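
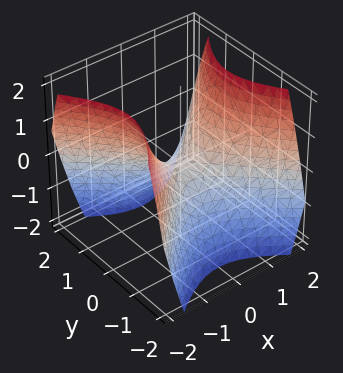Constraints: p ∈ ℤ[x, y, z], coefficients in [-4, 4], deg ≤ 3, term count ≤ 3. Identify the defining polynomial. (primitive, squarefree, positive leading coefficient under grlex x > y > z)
x^2 - y^2 - z

(a) The degree is 2 — a hyperbolic paraboloid; a quadric.
(b) Symmetries: mirror symmetry x ↦ −x ⇒ only even powers of x; mirror symmetry y ↦ −y ⇒ only even powers of y.
(c) Checking where it meets the axes: it meets the z-axis at z = 0 (among the integer gridlines); it meets the y-axis at y = 0 (among the integer gridlines); it crosses the x-axis at the gridline x = 0.
(d) Fitting integer coefficients to these (and the overall shape) gives p.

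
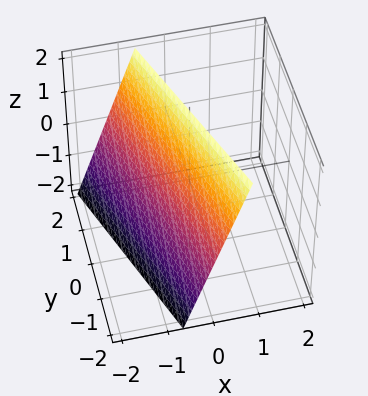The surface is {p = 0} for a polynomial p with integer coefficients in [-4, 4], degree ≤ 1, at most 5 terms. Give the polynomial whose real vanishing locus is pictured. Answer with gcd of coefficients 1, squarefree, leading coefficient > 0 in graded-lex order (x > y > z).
First, degree: every cross-section is a straight line — this is a plane, so deg p = 1.
Then, against the integer gridlines: one z-axis crossing is at z = 2; one y-axis crossing is at y = -2.
Finally, these observations pin down the coefficients.

3*x + y - z + 2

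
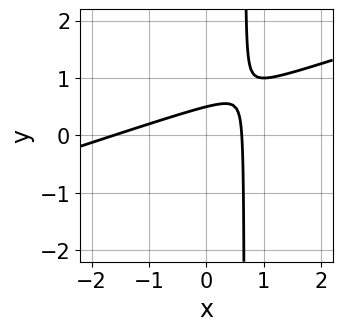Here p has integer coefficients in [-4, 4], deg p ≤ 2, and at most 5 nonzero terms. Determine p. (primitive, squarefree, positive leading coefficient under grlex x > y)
First, degree: the shape is more complex than any degree-1 curve, so deg p = 2.
Finally, matching integer coefficients to the picture gives p.

x^2 - 3*x*y + x + 2*y - 1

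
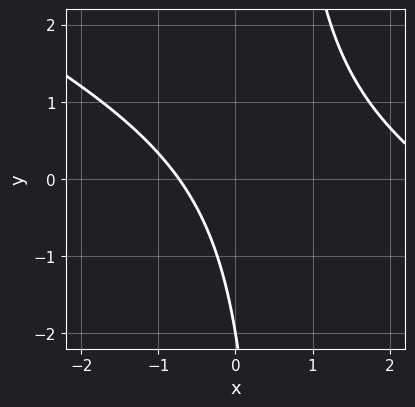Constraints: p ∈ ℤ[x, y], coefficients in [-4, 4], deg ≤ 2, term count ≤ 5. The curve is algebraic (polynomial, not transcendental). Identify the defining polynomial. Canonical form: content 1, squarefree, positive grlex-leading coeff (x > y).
x^2 + 2*x*y - 2*x - y - 2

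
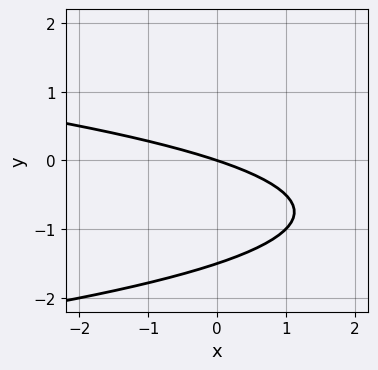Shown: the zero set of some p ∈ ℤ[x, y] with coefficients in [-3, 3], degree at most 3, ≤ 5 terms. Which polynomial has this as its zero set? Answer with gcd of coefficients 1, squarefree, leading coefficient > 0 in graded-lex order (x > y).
2*y^2 + x + 3*y

deg p = 2. A generic line meets the curve in up to 2 points.
Against the integer gridlines: one x-axis crossing is at x = 0; it crosses the y-axis at the gridline y = 0.
Together with the visible shape, these determine p as stated.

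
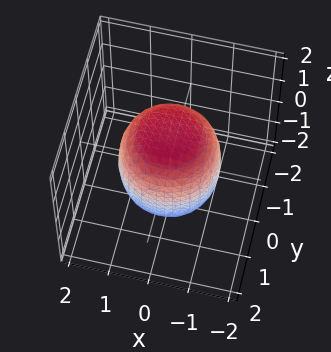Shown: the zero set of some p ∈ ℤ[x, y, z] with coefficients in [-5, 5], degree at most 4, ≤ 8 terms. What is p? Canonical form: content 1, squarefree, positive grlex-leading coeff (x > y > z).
(a) The degree is 4 — the shape is more complex than any degree-3 surface.
(b) Symmetries: the surface is invariant under rotation about z: p = q(x² + y², z).
(c) From the axis intercepts and sections: a circular section at z = 1 has radius exactly 1.
(d) Assembling these constraints gives the stated polynomial.

2*x^4 + 4*x^2*y^2 + 2*y^4 - x^2 - y^2 + 2*z^2 - 3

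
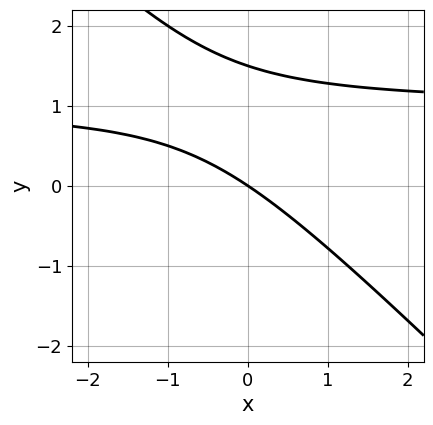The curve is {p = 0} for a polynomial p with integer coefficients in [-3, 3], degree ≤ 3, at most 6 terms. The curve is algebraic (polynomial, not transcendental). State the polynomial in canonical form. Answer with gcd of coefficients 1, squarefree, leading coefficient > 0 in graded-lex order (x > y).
2*x*y + 2*y^2 - 2*x - 3*y

1. deg p = 2. A generic line meets the curve in up to 2 points.
2. Reading off the gridlines: it meets the x-axis at x = 0 (among the integer gridlines); one y-axis crossing is at y = 0.
3. Matching integer coefficients to the picture gives p.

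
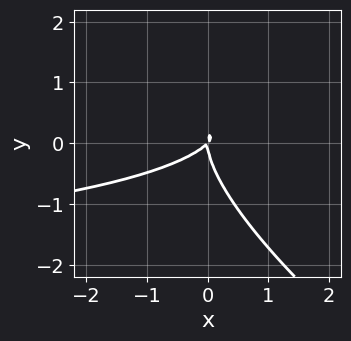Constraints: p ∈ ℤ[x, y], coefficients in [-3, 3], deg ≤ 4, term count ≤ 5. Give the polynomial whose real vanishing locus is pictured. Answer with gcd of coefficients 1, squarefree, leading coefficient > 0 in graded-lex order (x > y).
x^2*y + 3*x*y^2 + 3*y^3 + 3*x^2 - 3*x*y

(a) Degree: no degree-2 curve has this shape, so deg p = 3.
(b) From the visible intercepts: it meets the x-axis at x = 0 (among the integer gridlines); it meets the y-axis at y = 0 (among the integer gridlines).
(c) Together with the visible shape, these determine p as stated.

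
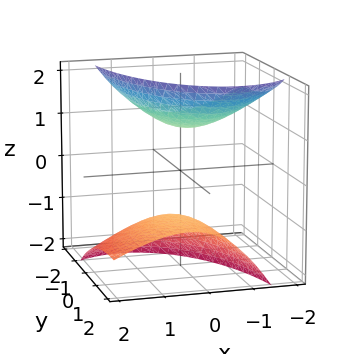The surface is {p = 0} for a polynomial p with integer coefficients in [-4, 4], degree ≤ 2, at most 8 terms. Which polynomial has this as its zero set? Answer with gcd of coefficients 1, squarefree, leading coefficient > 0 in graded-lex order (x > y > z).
3*x^2 + 3*x*z + y^2 + 3*y*z - 2*z^2 + 3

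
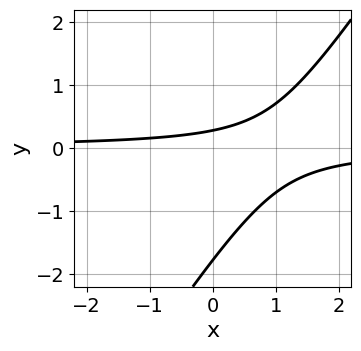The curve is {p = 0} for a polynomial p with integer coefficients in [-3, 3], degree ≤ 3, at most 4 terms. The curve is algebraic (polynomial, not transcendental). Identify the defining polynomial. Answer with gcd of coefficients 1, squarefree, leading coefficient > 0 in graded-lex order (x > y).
3*x*y - 2*y^2 - 3*y + 1

deg p = 2.
Observable constraints: no x-intercept at any integer in the box.
Putting this together gives p.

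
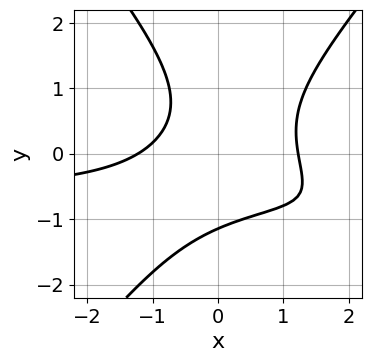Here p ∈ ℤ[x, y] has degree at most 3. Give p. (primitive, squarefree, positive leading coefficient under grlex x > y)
3*x^2*y - 2*y^3 + 2*x^2 - 3*x*y - 3

1. deg p = 3.
2. The integer polynomial consistent with all of this is the stated p.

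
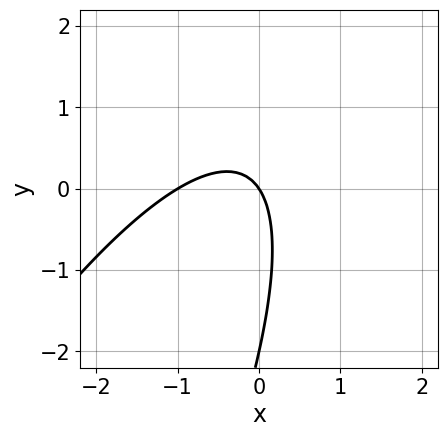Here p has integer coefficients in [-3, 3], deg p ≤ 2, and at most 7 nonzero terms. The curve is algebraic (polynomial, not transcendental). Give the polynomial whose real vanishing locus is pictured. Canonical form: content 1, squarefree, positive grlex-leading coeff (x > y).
3*x^2 - 3*x*y + y^2 + 3*x + 2*y

Degree: no degree-1 curve has this shape, so deg p = 2.
Reading off the gridlines: the y-axis gridline crossings are at y ∈ {-2, 0}; the x-axis gridline crossings are at x ∈ {-1, 0}.
Fitting integer coefficients to these (and the overall shape) gives p.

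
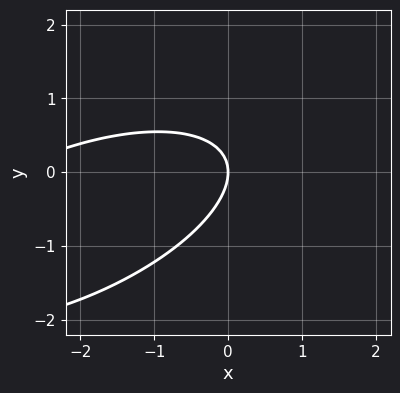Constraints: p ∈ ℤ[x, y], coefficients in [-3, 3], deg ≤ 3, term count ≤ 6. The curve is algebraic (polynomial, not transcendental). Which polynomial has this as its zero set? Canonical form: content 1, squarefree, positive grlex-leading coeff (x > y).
(a) Degree: the shape is more complex than any degree-1 curve, so deg p = 2.
(b) From the axis intercepts and sections: one y-axis crossing is at y = 0; it crosses the x-axis at the gridline x = 0.
(c) Putting this together gives p.

x^2 - 2*x*y + 3*y^2 + 3*x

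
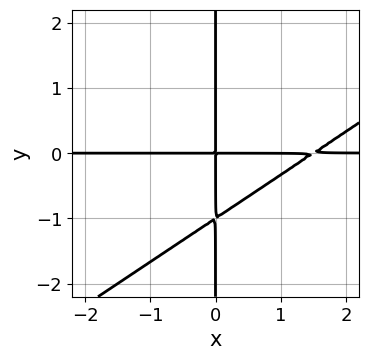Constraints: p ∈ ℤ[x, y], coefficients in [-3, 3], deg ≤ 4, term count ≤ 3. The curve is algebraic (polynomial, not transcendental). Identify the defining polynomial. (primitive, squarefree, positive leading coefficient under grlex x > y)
2*x^2*y - 3*x*y^2 - 3*x*y

The degree is 3 — a generic line meets the curve in up to 3 points.
From the visible intercepts: the visible y-axis segment lies entirely on the curve; every point of the x-axis in the box is on the curve.
Fitting integer coefficients to these (and the overall shape) gives p.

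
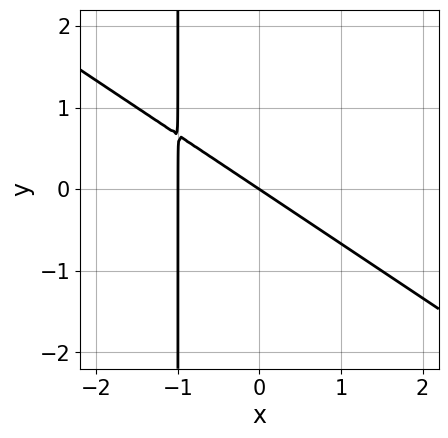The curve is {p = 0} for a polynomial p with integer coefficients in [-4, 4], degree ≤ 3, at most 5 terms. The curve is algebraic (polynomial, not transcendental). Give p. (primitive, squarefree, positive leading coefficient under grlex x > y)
(a) Degree: a generic line meets the curve in up to 2 points, so deg p = 2.
(b) Against the integer gridlines: it meets the y-axis at y = 0 (among the integer gridlines); among the integer gridlines, it crosses the x-axis at x ∈ {-1, 0}.
(c) Putting this together gives p.

2*x^2 + 3*x*y + 2*x + 3*y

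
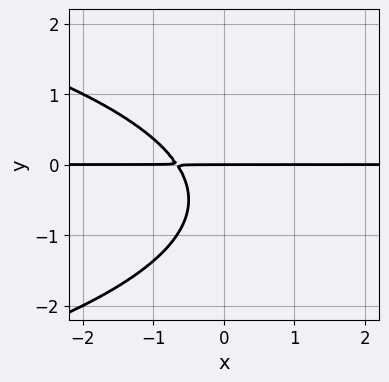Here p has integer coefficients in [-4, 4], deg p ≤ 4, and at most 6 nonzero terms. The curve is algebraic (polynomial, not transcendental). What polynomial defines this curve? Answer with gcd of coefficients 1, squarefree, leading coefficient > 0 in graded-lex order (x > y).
The degree is 3 — a generic line meets the curve in up to 3 points.
Against the integer gridlines: one y-axis crossing is at y = 0; the visible x-axis segment lies entirely on the curve.
Fitting integer coefficients to these (and the overall shape) gives p.

2*y^3 + 3*x*y + 2*y^2 + 2*y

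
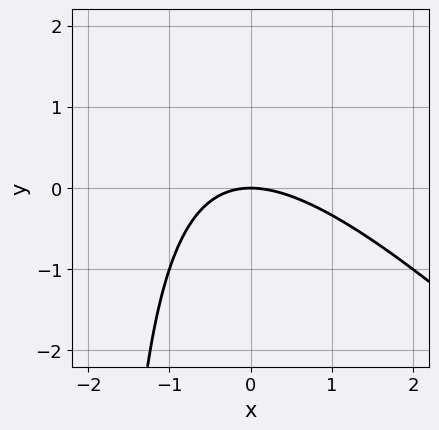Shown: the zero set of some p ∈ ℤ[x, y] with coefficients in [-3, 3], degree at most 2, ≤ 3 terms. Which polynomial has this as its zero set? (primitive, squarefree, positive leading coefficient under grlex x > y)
First, degree: the shape is more complex than any degree-1 curve, so deg p = 2.
Then, against the integer gridlines: it crosses the x-axis at the gridline x = 0; it meets the y-axis at y = 0 (among the integer gridlines).
Finally, the integer polynomial consistent with all of this is the stated p.

x^2 + x*y + 2*y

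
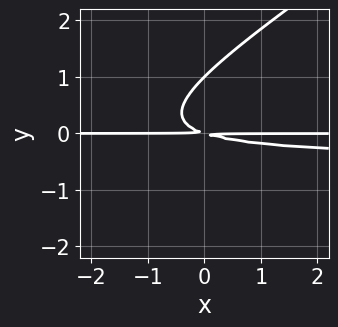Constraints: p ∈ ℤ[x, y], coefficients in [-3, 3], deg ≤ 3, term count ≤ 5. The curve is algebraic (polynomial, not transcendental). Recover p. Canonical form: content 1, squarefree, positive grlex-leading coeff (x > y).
2*x*y^2 - 3*y^3 + x*y + 3*y^2

1. deg p = 3. The shape is more complex than any degree-2 curve.
2. From the axis intercepts and sections: it crosses the y-axis at the gridline y = 1; the visible x-axis segment lies entirely on the curve.
3. Together with the visible shape, these determine p as stated.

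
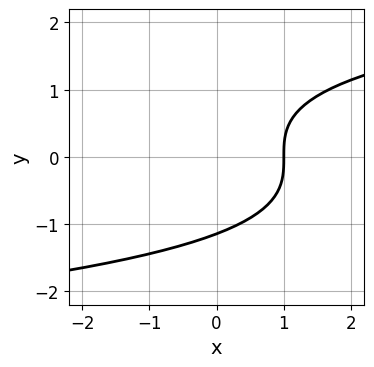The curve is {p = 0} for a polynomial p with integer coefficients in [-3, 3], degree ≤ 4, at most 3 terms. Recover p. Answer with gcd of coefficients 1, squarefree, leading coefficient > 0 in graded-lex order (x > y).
2*y^3 - 3*x + 3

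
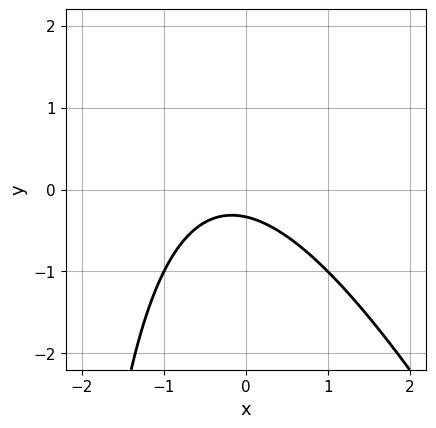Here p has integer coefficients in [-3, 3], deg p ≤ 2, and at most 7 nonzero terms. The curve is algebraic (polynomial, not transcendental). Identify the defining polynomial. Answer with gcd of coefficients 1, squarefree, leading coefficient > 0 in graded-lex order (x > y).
First, deg p = 2. A generic line meets the curve in up to 2 points.
Then, from the visible intercepts: the curve avoids every integer x-axis point in the box.
Finally, assembling these constraints gives the stated polynomial.

2*x^2 + x*y + x + 3*y + 1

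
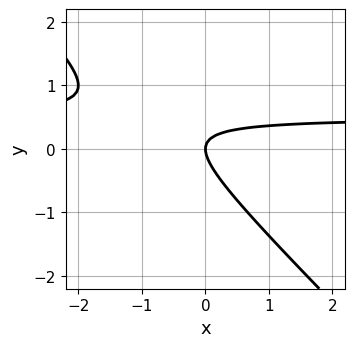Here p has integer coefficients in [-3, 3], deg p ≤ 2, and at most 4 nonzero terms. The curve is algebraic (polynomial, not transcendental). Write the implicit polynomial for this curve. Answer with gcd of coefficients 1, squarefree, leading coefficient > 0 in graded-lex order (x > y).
2*x*y + 2*y^2 - x

(a) Degree: no degree-1 curve has this shape, so deg p = 2.
(b) From the axis intercepts and sections: one x-axis crossing is at x = 0; one y-axis crossing is at y = 0.
(c) Putting this together gives p.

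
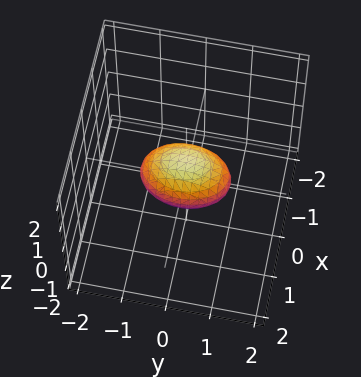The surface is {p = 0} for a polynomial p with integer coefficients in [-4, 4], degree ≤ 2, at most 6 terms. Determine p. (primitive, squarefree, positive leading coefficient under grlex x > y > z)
2*x^2 + y^2 + 2*z^2 - 1

1. The degree is 2 — a closed, bounded, convex surface; a quadric.
2. Symmetries: the y ↦ −y reflection is a symmetry, so y appears only in even powers; mirror symmetry z ↦ −z ⇒ only even powers of z; it's symmetric under x → −x, forcing even powers of x.
3. From the axis intercepts and sections: among the integer gridlines, it crosses the y-axis at y ∈ {-1, 1}.
4. Assembling these constraints gives the stated polynomial.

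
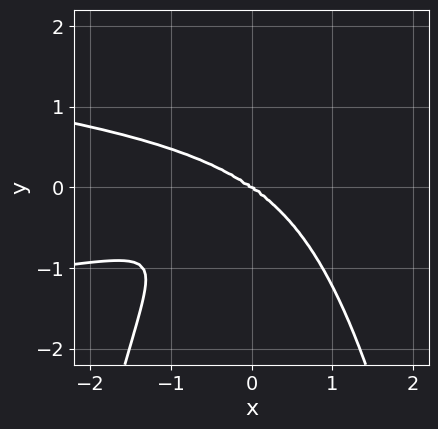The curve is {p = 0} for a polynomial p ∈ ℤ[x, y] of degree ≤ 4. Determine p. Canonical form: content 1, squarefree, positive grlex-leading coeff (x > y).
First, the degree is 4 — no degree-3 curve has this shape.
Next, against the integer gridlines: it crosses the x-axis at the gridline x = 0; it meets the y-axis at y = 0 (among the integer gridlines).
Finally, assembling these constraints gives the stated polynomial.

3*x^2*y^2 + x^3 + 3*y^3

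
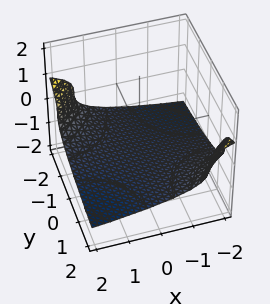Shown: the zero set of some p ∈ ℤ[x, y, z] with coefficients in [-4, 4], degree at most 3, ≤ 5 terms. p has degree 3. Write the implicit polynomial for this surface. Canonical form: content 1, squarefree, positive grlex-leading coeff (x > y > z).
First, deg p = 3. No degree-2 surface has this shape.
Then, checking where it meets the axes: it meets the z-axis at z = -1 (among the integer gridlines); it misses every integer gridline on the y-axis.
Finally, the integer polynomial consistent with all of this is the stated p.

3*z^3 + x*y + 3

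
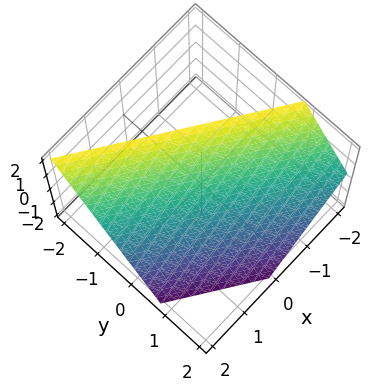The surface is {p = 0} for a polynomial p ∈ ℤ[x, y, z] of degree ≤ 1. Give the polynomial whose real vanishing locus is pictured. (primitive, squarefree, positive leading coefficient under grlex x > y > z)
The degree is 1 — every cross-section is a straight line — this is a plane.
Against the integer gridlines: it crosses the x-axis at the gridline x = 1; one z-axis crossing is at z = 1.
The integer polynomial consistent with all of this is the stated p.

2*x + 3*y + 2*z - 2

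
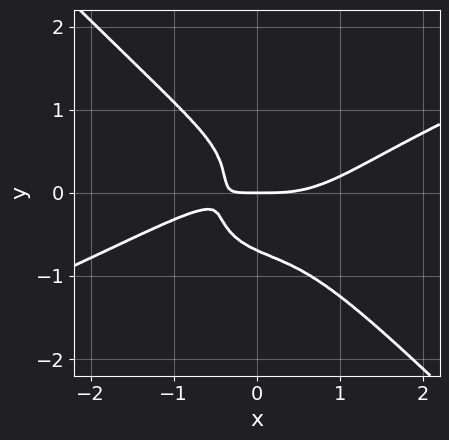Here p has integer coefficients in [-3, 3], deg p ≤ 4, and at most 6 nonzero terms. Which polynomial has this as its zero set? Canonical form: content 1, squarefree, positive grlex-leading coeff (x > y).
x^4 - 2*x^3*y - 3*y^4 - 2*x*y - y

(a) The degree is 4 — no degree-3 curve has this shape.
(b) Checking where it meets the axes: it meets the x-axis at x = 0 (among the integer gridlines); one y-axis crossing is at y = 0.
(c) Matching integer coefficients to the picture gives p.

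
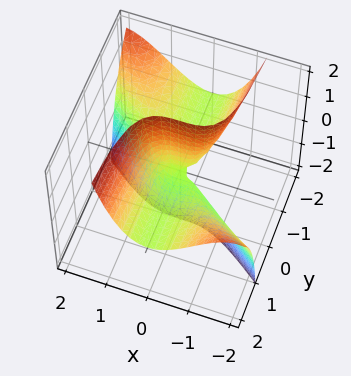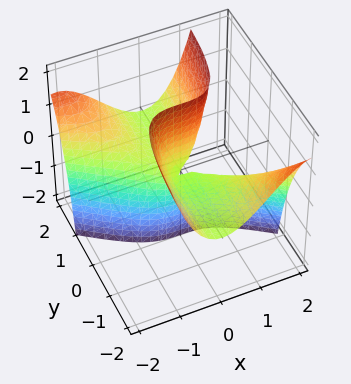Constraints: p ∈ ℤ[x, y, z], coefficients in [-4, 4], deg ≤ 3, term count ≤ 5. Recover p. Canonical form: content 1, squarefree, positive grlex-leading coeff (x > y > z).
1. Degree: a generic line meets the surface in up to 3 points, so deg p = 3.
2. Checking where it meets the axes: every point of the y-axis in the box is on the surface; the visible z-axis segment lies entirely on the surface; one x-axis crossing is at x = 0.
3. The integer polynomial consistent with all of this is the stated p.

2*x^3 + 3*x^2*y - 3*y*z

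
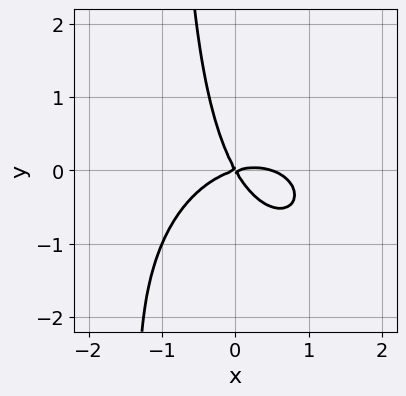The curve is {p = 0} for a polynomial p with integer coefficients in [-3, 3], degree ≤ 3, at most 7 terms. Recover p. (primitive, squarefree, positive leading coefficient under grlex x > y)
2*x^3 + 2*x*y^2 - x^2 + 3*x*y + 2*y^2

1. deg p = 3. The shape is more complex than any degree-2 curve.
2. From the visible intercepts: one y-axis crossing is at y = 0; it meets the x-axis at x = 0 (among the integer gridlines).
3. Assembling these constraints gives the stated polynomial.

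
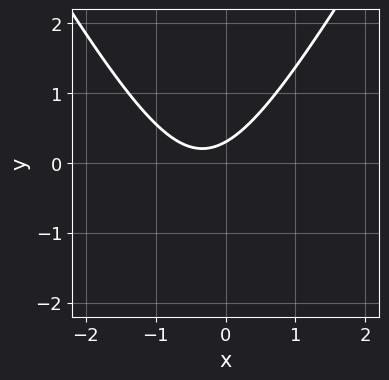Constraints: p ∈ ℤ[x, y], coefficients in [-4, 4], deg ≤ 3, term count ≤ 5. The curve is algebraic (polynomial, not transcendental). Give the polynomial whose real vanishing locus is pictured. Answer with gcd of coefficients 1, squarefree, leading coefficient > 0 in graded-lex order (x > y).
3*x^2 - y^2 + 2*x - 3*y + 1

deg p = 2. The shape is more complex than any degree-1 curve.
From the axis intercepts and sections: the curve avoids every integer x-axis point in the box.
These observations pin down the coefficients.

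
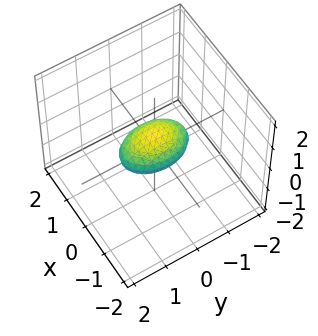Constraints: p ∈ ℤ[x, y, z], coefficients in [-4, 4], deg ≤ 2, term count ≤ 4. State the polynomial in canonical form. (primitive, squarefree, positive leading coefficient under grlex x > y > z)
2*x^2 + y^2 + 3*z^2 - 1

First, the degree is 2 — bounded and convex; a quadric.
Next, symmetries: it's symmetric under z → −z, forcing even powers of z; the x ↦ −x reflection is a symmetry, so x appears only in even powers; mirror symmetry y ↦ −y ⇒ only even powers of y.
Next, from the axis intercepts and sections: the y-axis gridline crossings are at y ∈ {-1, 1}.
Finally, putting this together gives p.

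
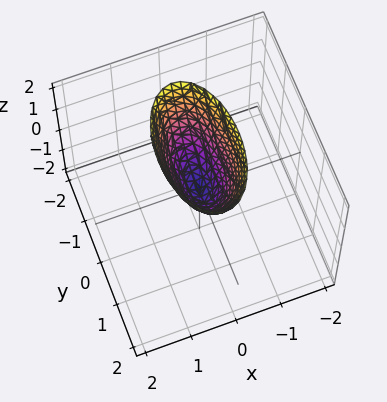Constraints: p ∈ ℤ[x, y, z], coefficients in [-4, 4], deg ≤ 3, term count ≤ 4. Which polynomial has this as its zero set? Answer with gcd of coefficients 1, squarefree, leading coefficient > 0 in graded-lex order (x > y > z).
3*x^2 + y^2 - z

First, deg p = 2. A paraboloid; a quadric.
Next, symmetries: mirror symmetry y ↦ −y ⇒ only even powers of y; mirror symmetry x ↦ −x ⇒ only even powers of x.
Next, from the axis intercepts and sections: it meets the x-axis at x = 0 (among the integer gridlines); it meets the z-axis at z = 0 (among the integer gridlines).
Finally, matching integer coefficients to the picture gives p.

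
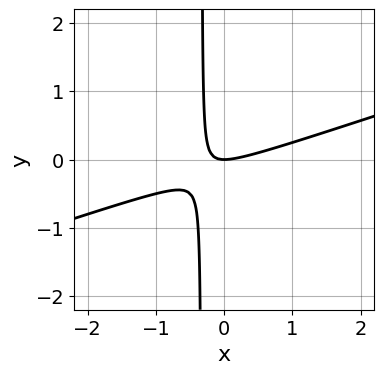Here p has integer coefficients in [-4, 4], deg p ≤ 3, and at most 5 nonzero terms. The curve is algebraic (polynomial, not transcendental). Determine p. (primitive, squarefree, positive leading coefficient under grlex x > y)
x^2 - 3*x*y - y

deg p = 2.
Observable constraints: it crosses the x-axis at the gridline x = 0; it meets the y-axis at y = 0 (among the integer gridlines).
Solving for integer coefficients yields p as stated.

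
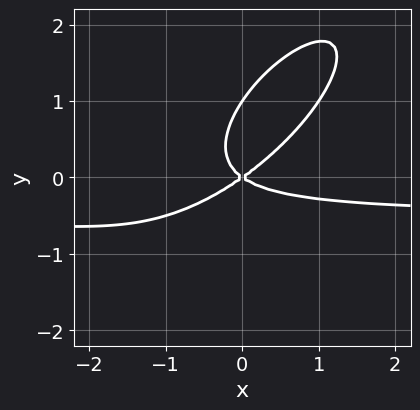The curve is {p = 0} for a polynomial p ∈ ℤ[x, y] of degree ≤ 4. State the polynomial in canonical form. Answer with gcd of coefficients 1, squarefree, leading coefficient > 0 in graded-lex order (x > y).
First, degree: the shape is more complex than any degree-2 curve, so deg p = 3.
Then, from the visible intercepts: the y-axis gridline crossings are at y ∈ {0, 1}; one x-axis crossing is at x = 0.
Finally, together with the visible shape, these determine p as stated.

2*x^2*y - 3*x*y^2 + 2*y^3 + x^2 - 2*y^2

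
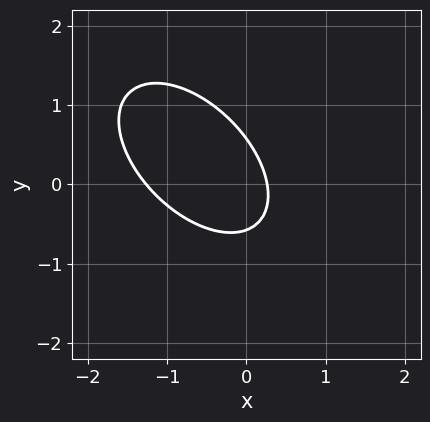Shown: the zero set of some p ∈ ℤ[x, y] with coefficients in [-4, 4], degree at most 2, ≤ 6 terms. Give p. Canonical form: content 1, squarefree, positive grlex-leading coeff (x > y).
3*x^2 + 3*x*y + 3*y^2 + 3*x - 1

(a) The degree is 2 — a generic line meets the curve in up to 2 points.
(b) The integer polynomial consistent with all of this is the stated p.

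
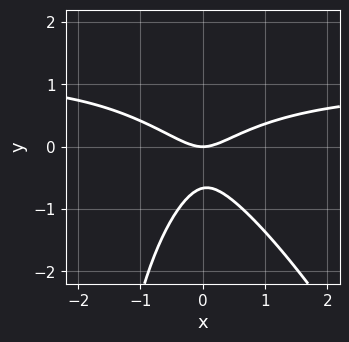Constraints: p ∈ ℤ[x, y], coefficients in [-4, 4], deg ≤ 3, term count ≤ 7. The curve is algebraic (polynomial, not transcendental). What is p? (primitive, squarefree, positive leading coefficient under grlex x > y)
2*x^2*y + x*y^2 - 2*x^2 + 3*y^2 + 2*y

First, the degree is 3 — the shape is more complex than any degree-2 curve.
Then, from the visible intercepts: it crosses the y-axis at the gridline y = 0; it meets the x-axis at x = 0 (among the integer gridlines).
Finally, fitting integer coefficients to these (and the overall shape) gives p.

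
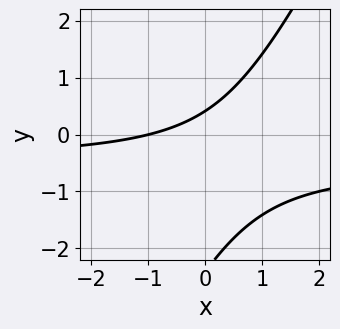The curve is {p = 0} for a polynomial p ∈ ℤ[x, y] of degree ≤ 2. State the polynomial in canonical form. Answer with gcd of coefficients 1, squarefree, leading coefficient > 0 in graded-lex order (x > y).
2*x*y - y^2 + x - 2*y + 1

First, degree: no degree-1 curve has this shape, so deg p = 2.
Then, checking where it meets the axes: it meets the x-axis at x = -1 (among the integer gridlines).
Finally, putting this together gives p.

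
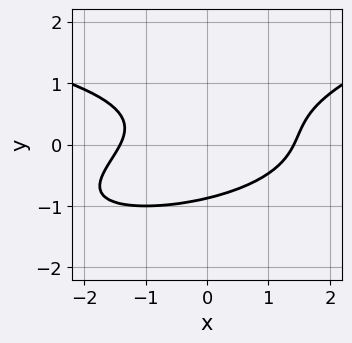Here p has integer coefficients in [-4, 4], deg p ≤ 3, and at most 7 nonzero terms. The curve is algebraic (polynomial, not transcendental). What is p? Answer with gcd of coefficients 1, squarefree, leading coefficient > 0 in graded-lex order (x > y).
The degree is 3 — no degree-2 curve has this shape.
Putting this together gives p.

x*y^2 - 3*y^3 + x^2 - x*y - 2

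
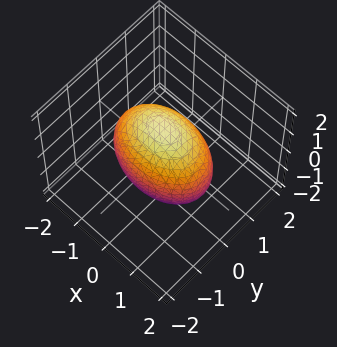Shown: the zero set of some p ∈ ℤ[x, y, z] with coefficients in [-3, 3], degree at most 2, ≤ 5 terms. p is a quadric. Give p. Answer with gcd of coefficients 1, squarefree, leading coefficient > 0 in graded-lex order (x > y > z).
1. deg p = 2. A closed, bounded, convex surface; a quadric.
2. Symmetries: the y ↦ −y reflection is a symmetry, so y appears only in even powers; mirror symmetry z ↦ −z ⇒ only even powers of z; mirror symmetry x ↦ −x ⇒ only even powers of x.
3. From the axis intercepts and sections: among the integer gridlines, it crosses the y-axis at y ∈ {-1, 1}.
4. Solving for integer coefficients yields p as stated.

x^2 + 2*y^2 + z^2 - 2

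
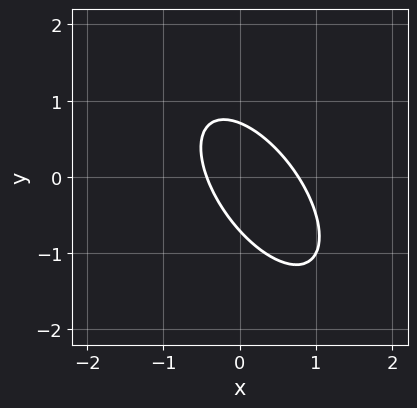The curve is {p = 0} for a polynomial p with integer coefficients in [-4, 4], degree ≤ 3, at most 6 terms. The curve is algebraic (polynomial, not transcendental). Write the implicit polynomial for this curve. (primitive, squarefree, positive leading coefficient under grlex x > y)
3*x^2 + 3*x*y + 2*y^2 - x - 1

(a) Degree: no degree-1 curve has this shape, so deg p = 2.
(b) Solving for integer coefficients yields p as stated.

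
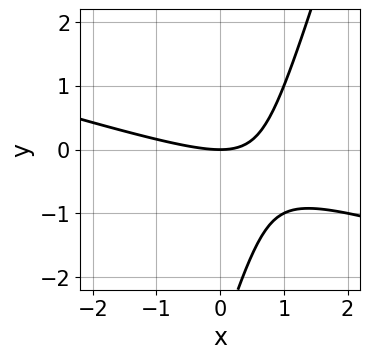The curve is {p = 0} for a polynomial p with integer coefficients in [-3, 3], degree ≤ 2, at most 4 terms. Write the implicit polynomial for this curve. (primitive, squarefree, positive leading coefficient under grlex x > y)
First, the degree is 2 — no degree-1 curve has this shape.
Then, reading off the gridlines: it crosses the x-axis at the gridline x = 0; one y-axis crossing is at y = 0.
Finally, solving for integer coefficients yields p as stated.

x^2 + 3*x*y - y^2 - 3*y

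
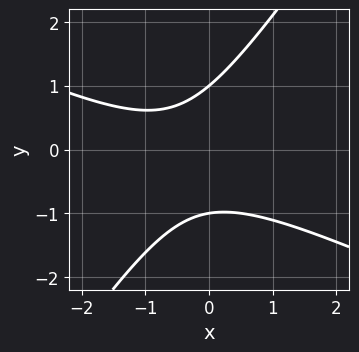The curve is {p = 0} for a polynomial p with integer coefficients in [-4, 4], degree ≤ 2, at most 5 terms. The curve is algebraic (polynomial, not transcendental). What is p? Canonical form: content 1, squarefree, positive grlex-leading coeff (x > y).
2*x^2 + 3*x*y - 3*y^2 + 2*x + 3

(a) The degree is 2 — a generic line meets the curve in up to 2 points.
(b) Reading off the gridlines: the curve avoids every integer x-axis point in the box; among the integer gridlines, it crosses the y-axis at y ∈ {-1, 1}.
(c) Solving for integer coefficients yields p as stated.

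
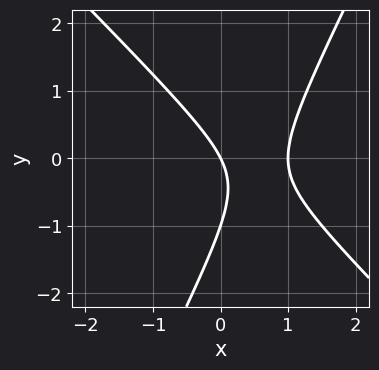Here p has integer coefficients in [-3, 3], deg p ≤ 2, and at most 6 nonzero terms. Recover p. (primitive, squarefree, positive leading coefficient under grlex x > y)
2*x^2 + x*y - y^2 - 2*x - y

(a) Degree: a generic line meets the curve in up to 2 points, so deg p = 2.
(b) Checking where it meets the axes: among the integer gridlines, it crosses the y-axis at y ∈ {-1, 0}; the x-axis gridline crossings are at x ∈ {0, 1}.
(c) These observations pin down the coefficients.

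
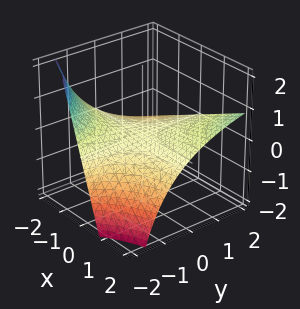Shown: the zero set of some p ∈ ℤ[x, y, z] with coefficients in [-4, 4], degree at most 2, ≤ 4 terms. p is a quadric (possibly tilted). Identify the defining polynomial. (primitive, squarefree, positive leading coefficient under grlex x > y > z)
1. The degree is 2 — the shape is more complex than any degree-1 surface.
2. From the axis intercepts and sections: the visible y-axis segment lies entirely on the surface; the visible x-axis segment lies entirely on the surface; it meets the z-axis at z = 0 (among the integer gridlines).
3. Assembling these constraints gives the stated polynomial.

x*y - y*z - 3*z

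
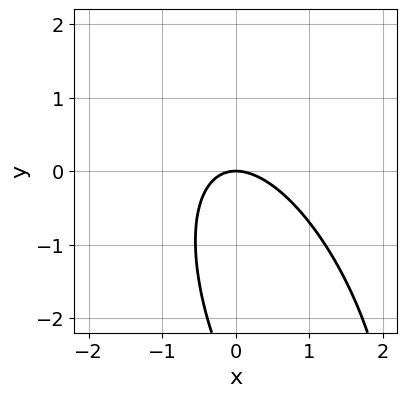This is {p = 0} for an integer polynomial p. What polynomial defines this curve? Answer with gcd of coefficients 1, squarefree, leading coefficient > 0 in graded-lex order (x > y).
1. Degree: the shape is more complex than any degree-1 curve, so deg p = 2.
2. From the axis intercepts and sections: it meets the y-axis at y = 0 (among the integer gridlines); one x-axis crossing is at x = 0.
3. Putting this together gives p.

3*x^2 + 2*x*y + y^2 + 3*y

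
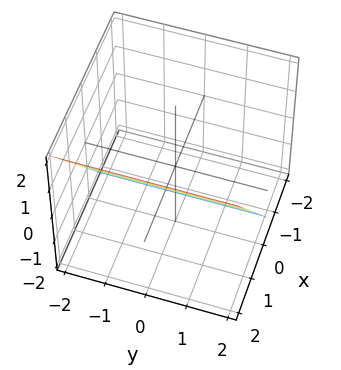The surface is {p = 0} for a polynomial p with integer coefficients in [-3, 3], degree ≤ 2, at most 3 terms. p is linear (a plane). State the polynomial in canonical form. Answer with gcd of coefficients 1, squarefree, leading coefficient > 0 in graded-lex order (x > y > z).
3*x - 2*z - 2

First, the degree is 1 — every cross-section is a straight line — this is a plane.
Next, checking where it meets the axes: it misses every integer gridline on the y-axis; it meets the z-axis at z = -1 (among the integer gridlines).
Finally, solving for integer coefficients yields p as stated.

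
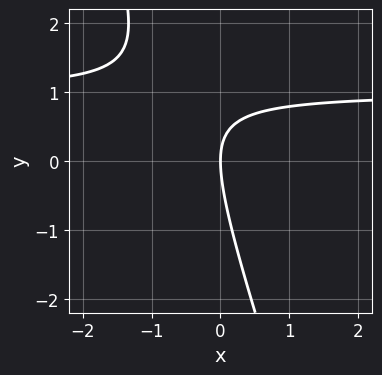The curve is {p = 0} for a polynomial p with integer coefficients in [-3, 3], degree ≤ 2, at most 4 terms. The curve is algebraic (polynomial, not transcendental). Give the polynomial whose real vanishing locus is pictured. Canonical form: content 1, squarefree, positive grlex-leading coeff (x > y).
3*x*y + y^2 - 3*x

First, deg p = 2.
Then, from the visible intercepts: it crosses the x-axis at the gridline x = 0; it meets the y-axis at y = 0 (among the integer gridlines).
Finally, together with the visible shape, these determine p as stated.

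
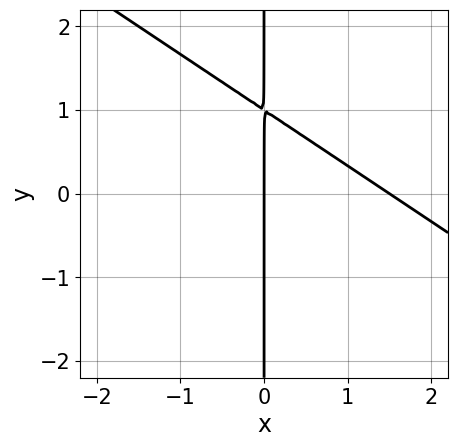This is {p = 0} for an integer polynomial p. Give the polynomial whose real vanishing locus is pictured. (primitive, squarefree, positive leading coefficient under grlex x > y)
2*x^2 + 3*x*y - 3*x

The degree is 2 — the shape is more complex than any degree-1 curve.
Against the integer gridlines: it meets the x-axis at x = 0 (among the integer gridlines); every point of the y-axis in the box is on the curve.
Matching integer coefficients to the picture gives p.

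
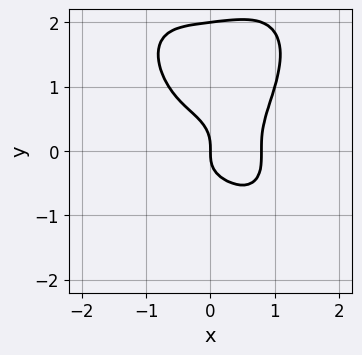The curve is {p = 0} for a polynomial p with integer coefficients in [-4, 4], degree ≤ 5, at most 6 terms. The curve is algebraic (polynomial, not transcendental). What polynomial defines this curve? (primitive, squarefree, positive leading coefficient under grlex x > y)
2*x^4 + y^4 - 2*y^3 - x

Degree: a generic line meets the curve in up to 4 points, so deg p = 4.
From the visible intercepts: among the integer gridlines, it crosses the y-axis at y ∈ {0, 2}; one x-axis crossing is at x = 0.
These observations pin down the coefficients.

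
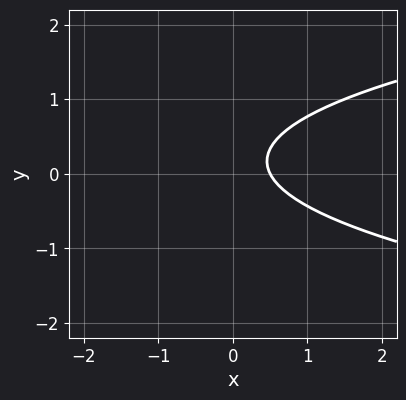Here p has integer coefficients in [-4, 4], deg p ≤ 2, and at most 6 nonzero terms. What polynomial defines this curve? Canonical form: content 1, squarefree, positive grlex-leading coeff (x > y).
Degree: the shape is more complex than any degree-1 curve, so deg p = 2.
Observable constraints: the curve avoids every integer y-axis point in the box.
The integer polynomial consistent with all of this is the stated p.

3*y^2 - 2*x - y + 1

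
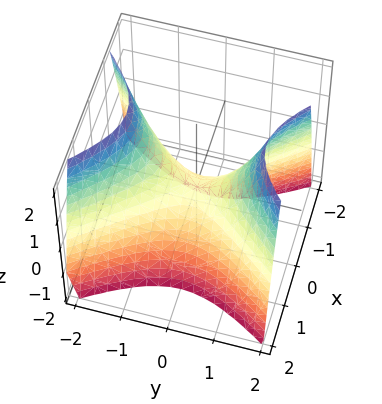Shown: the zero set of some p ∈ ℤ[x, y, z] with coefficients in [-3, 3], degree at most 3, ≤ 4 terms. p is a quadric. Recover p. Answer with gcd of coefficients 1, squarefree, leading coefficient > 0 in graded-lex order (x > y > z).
First, deg p = 2. A saddle surface; a quadric.
Then, symmetries: it's symmetric under x → −x, forcing even powers of x; mirror symmetry y ↦ −y ⇒ only even powers of y.
Next, reading off the gridlines: it meets the y-axis at y = 0 (among the integer gridlines); it meets the z-axis at z = 0 (among the integer gridlines); it crosses the x-axis at the gridline x = 0.
Finally, matching integer coefficients to the picture gives p.

3*x^2 - 2*y^2 + 2*z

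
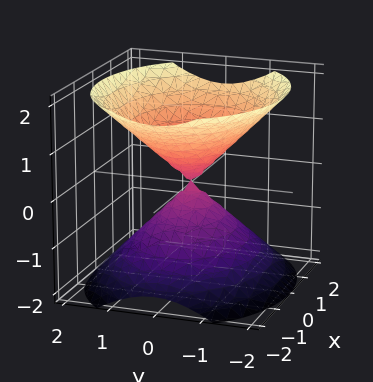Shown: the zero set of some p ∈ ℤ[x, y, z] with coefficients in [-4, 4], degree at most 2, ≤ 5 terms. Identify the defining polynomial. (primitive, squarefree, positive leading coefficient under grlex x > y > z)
2*x^2 + 3*y^2 - 3*z^2

(a) There are 2 components. Treating them together as one polynomial.
(b) The degree is 2 — two nappes meeting at a single point; a quadric.
(c) Symmetries: it's symmetric under y → −y, forcing even powers of y; it's symmetric under z → −z, forcing even powers of z; it's symmetric under x → −x, forcing even powers of x.
(d) From the axis intercepts and sections: one y-axis crossing is at y = 0; it crosses the x-axis at the gridline x = 0; one z-axis crossing is at z = 0.
(e) Assembling these constraints gives the stated polynomial.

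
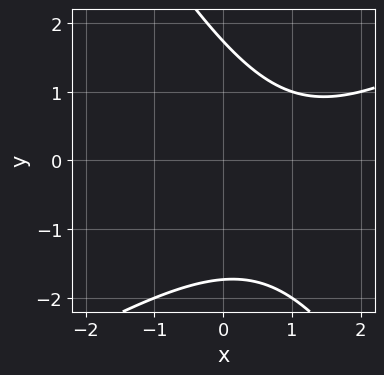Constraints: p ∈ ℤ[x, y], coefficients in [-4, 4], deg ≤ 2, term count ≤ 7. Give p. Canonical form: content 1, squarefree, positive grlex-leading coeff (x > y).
x^2 - x*y - y^2 - 2*x + 3

The degree is 2 — no degree-1 curve has this shape.
Reading off the gridlines: the curve avoids every integer x-axis point in the box.
Solving for integer coefficients yields p as stated.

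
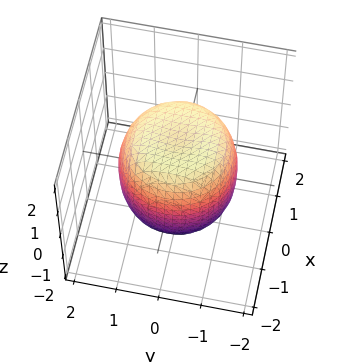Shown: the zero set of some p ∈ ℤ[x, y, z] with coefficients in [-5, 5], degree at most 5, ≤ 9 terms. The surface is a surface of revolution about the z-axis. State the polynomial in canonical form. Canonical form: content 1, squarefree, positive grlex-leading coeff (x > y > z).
Degree: no degree-3 surface has this shape, so deg p = 4.
By symmetry, every cross-section ⟂ z is a circle, so x, y appear only via x² + y².
From the axis intercepts and sections: a circular section at z = 0 has radius between 1 and 2.
Putting this together gives p.

2*x^4 + 4*x^2*y^2 + 2*y^4 - 2*x^2 - 2*y^2 + 2*z^2 - 3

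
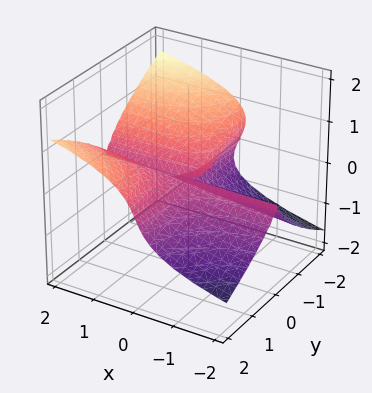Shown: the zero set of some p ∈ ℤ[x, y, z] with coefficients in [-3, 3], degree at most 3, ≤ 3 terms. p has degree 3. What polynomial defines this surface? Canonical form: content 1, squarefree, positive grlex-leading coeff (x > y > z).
1. deg p = 3. A generic line meets the surface in up to 3 points.
2. Observable constraints: every point of the y-axis in the box is on the surface; it crosses the z-axis at the gridline z = 0; every point of the x-axis in the box is on the surface.
3. The integer polynomial consistent with all of this is the stated p.

x*y^2 - 3*z^3 - y*z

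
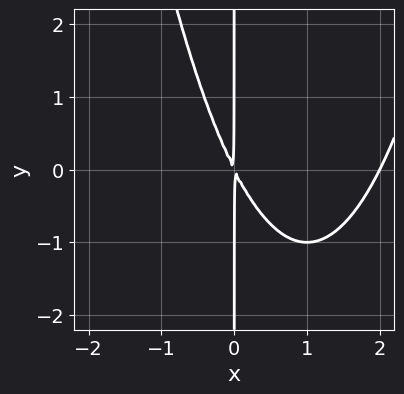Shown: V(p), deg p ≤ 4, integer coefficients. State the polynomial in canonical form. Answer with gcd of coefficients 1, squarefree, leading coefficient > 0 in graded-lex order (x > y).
1. deg p = 3.
2. From the axis intercepts and sections: the visible y-axis segment lies entirely on the curve; it meets the x-axis at x = 2 (among the integer gridlines).
3. Together with the visible shape, these determine p as stated.

x^3 - 2*x^2 - x*y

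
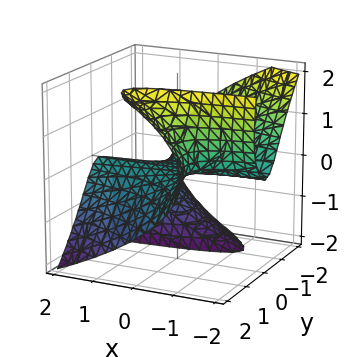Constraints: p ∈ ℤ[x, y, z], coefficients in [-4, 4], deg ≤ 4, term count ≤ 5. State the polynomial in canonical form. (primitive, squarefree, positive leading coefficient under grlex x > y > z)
First, degree: a generic line meets the surface in up to 3 points, so deg p = 3.
Next, reading off the gridlines: it crosses the y-axis at the gridline y = 0; it crosses the z-axis at the gridline z = 0.
Finally, the integer polynomial consistent with all of this is the stated p. Check: (2, 0, 0) on the x-axis lies on the surface, and p(2, 0, 0) = 0. ✓

2*x*y^2 + y^3 - 2*y*z^2 + 3*z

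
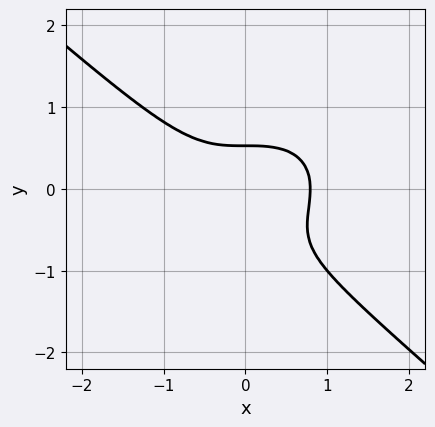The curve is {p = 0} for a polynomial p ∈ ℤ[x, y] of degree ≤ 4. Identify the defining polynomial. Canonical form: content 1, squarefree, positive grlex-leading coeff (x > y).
(a) deg p = 3. No degree-2 curve has this shape.
(b) The integer polynomial consistent with all of this is the stated p.

2*x^3 + 3*y^3 + 2*y^2 - 1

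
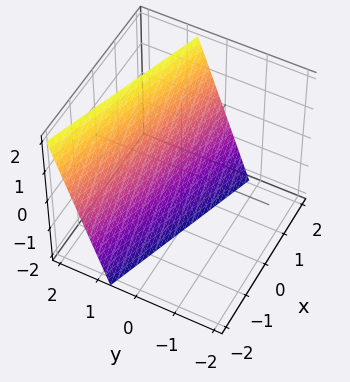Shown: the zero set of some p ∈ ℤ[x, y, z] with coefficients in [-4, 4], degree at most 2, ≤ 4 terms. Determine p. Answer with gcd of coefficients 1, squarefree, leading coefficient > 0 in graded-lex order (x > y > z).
deg p = 1. Every cross-section is a straight line — this is a plane.
Observable constraints: it meets the z-axis at z = -2 (among the integer gridlines); it meets the x-axis at x = 2 (among the integer gridlines).
Putting this together gives p.

x + 3*y - z - 2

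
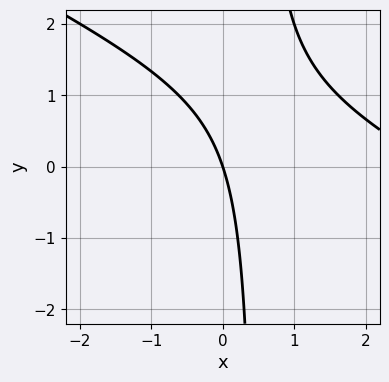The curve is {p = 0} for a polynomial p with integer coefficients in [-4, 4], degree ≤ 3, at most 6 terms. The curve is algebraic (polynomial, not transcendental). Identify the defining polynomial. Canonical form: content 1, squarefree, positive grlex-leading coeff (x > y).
x^2 + 2*x*y - 3*x - y

(a) deg p = 2. The shape is more complex than any degree-1 curve.
(b) Reading off the gridlines: it meets the y-axis at y = 0 (among the integer gridlines); it crosses the x-axis at the gridline x = 0.
(c) Assembling these constraints gives the stated polynomial.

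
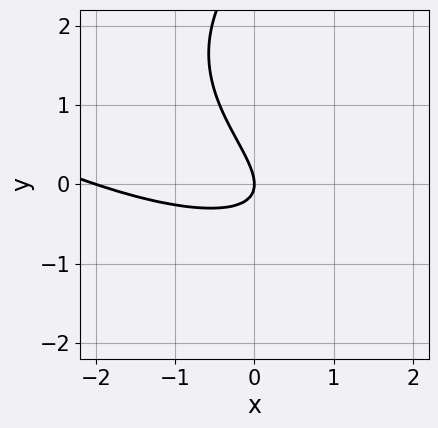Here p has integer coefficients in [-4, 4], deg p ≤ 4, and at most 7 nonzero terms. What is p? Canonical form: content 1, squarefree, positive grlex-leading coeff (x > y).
y^3 - x^2 - 3*x*y - 3*y^2 - 2*x

Degree: a generic line meets the curve in up to 3 points, so deg p = 3.
Reading off the gridlines: one y-axis crossing is at y = 0; among the integer gridlines, it crosses the x-axis at x ∈ {-2, 0}.
Matching integer coefficients to the picture gives p.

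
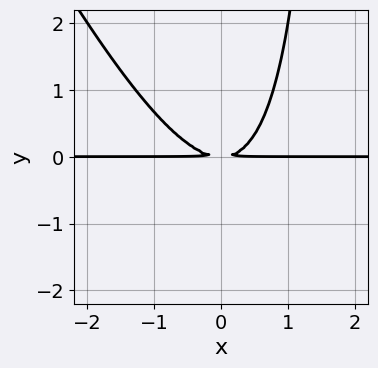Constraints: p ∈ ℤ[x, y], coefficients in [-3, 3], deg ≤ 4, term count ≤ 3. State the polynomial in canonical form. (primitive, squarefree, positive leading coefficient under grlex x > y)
1. The degree is 3 — a generic line meets the curve in up to 3 points.
2. Observable constraints: every point of the x-axis in the box is on the curve.
3. These observations pin down the coefficients.

2*x^2*y + x*y^2 - 2*y^2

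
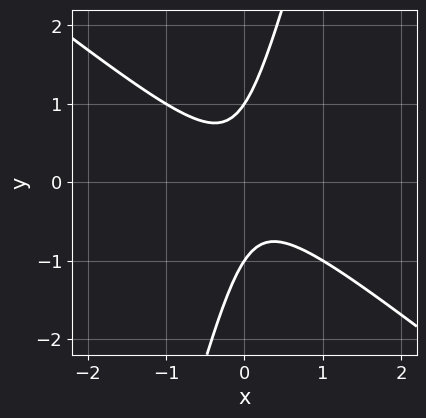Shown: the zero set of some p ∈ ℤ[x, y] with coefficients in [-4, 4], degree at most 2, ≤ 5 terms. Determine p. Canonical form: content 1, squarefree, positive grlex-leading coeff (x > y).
3*x^2 + 3*x*y - y^2 + 1

1. The degree is 2 — a generic line meets the curve in up to 2 points.
2. Reading off the gridlines: among the integer gridlines, it crosses the y-axis at y ∈ {-1, 1}; no x-intercept at any integer in the box.
3. These observations pin down the coefficients.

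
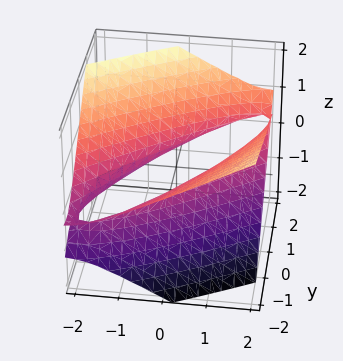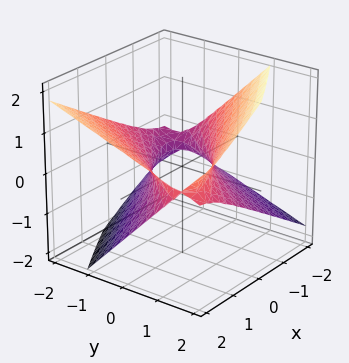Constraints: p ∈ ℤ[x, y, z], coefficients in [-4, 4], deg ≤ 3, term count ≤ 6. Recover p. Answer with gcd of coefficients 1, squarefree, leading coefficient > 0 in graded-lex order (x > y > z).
(a) The degree is 2 — a generic line meets the surface in up to 2 points.
(b) Checking where it meets the axes: among the integer gridlines, it crosses the y-axis at y ∈ {-1, 1}; the x-axis gridline crossings are at x ∈ {-1, 1}; the surface avoids every integer z-axis point in the box.
(c) Solving for integer coefficients yields p as stated.

x^2 - 2*x*y + y^2 + 2*y*z - 3*z^2 - 1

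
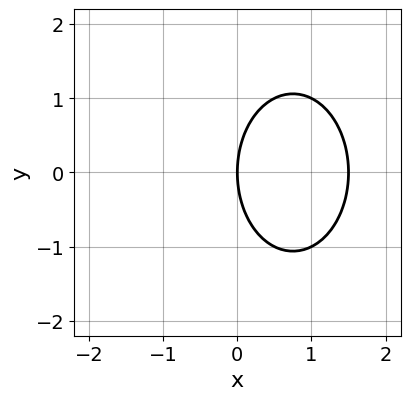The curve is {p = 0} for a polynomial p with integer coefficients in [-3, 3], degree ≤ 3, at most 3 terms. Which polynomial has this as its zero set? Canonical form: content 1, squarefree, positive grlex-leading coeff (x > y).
2*x^2 + y^2 - 3*x

(a) deg p = 2. A generic line meets the curve in up to 2 points.
(b) Symmetries: the y ↦ −y reflection is a symmetry, so y appears only in even powers.
(c) From the axis intercepts and sections: it meets the x-axis at x = 0 (among the integer gridlines); it meets the y-axis at y = 0 (among the integer gridlines).
(d) Assembling these constraints gives the stated polynomial.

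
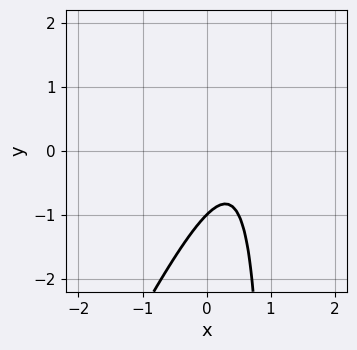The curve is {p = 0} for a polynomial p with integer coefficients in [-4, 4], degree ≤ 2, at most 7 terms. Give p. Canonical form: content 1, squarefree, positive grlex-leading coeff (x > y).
2*x^2 - x*y - 2*x + y + 1

Degree: the shape is more complex than any degree-1 curve, so deg p = 2.
Reading off the gridlines: no x-intercept at any integer in the box; it crosses the y-axis at the gridline y = -1.
Fitting integer coefficients to these (and the overall shape) gives p.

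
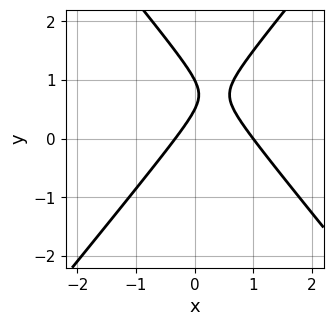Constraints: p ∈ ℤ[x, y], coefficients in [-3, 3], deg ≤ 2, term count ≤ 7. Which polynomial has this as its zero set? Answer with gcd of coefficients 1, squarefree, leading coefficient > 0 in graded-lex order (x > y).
3*x^2 - 2*y^2 - 2*x + 3*y - 1

(a) The degree is 2 — no degree-1 curve has this shape.
(b) Against the integer gridlines: one x-axis crossing is at x = 1; it meets the y-axis at y = 1 (among the integer gridlines).
(c) These observations pin down the coefficients.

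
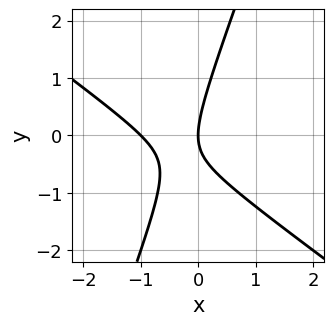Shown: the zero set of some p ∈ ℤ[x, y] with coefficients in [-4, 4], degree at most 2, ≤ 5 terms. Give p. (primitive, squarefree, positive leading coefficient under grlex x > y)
2*x^2 + 2*x*y - y^2 + 2*x

(a) Degree: no degree-1 curve has this shape, so deg p = 2.
(b) From the visible intercepts: it crosses the y-axis at the gridline y = 0; the x-axis gridline crossings are at x ∈ {-1, 0}.
(c) Together with the visible shape, these determine p as stated.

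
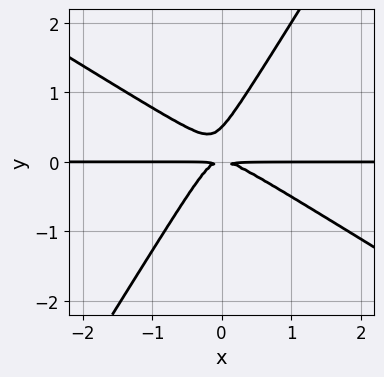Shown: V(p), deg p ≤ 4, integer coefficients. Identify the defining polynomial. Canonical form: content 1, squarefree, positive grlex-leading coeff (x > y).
deg p = 3. A generic line meets the curve in up to 3 points.
Reading off the gridlines: the visible x-axis segment lies entirely on the curve.
Matching integer coefficients to the picture gives p.

2*x^2*y + 2*x*y^2 - 2*y^3 + y^2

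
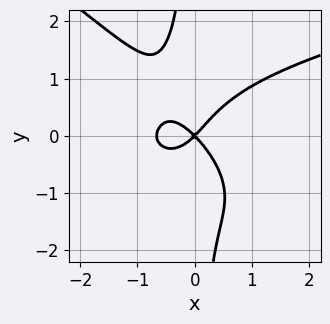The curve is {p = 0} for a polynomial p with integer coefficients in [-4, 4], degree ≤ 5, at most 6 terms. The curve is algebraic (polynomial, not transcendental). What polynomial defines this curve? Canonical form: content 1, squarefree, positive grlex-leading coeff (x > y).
deg p = 4. The shape is more complex than any degree-3 curve.
Reading off the gridlines: it crosses the y-axis at the gridline y = 0; it meets the x-axis at x = 0 (among the integer gridlines).
Together with the visible shape, these determine p as stated.

2*x^2*y^2 + 3*x*y^3 - 3*x^3 - 2*x^2 + 2*y^2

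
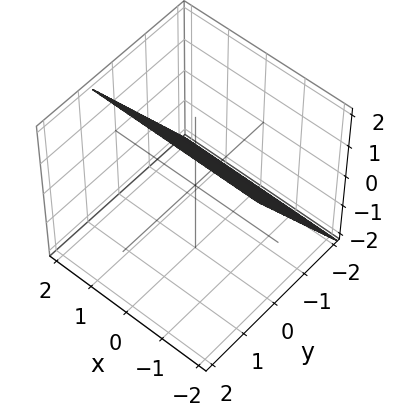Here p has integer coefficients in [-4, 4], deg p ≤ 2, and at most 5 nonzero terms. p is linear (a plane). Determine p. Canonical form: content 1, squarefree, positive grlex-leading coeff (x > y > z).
deg p = 1. The surface is flat (a plane).
From the axis intercepts and sections: it meets the z-axis at z = 1 (among the integer gridlines); no x-intercept at any integer in the box.
Fitting integer coefficients to these (and the overall shape) gives p.

3*y - 2*z + 2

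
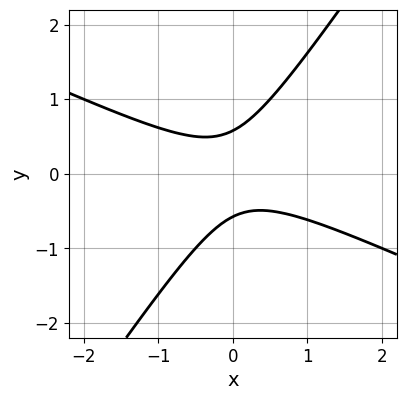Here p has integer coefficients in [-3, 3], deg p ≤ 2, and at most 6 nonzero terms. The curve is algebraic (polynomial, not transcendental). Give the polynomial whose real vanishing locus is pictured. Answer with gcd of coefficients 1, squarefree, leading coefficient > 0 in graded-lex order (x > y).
1. Degree: a generic line meets the curve in up to 2 points, so deg p = 2.
2. Against the integer gridlines: the curve avoids every integer x-axis point in the box.
3. Matching integer coefficients to the picture gives p.

2*x^2 + 3*x*y - 3*y^2 + 1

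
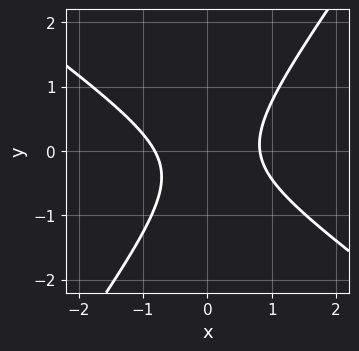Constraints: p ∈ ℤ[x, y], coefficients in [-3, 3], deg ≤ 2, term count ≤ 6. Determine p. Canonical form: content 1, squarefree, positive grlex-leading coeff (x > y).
3*x^2 + 2*x*y - 3*y^2 - y - 2

(a) The degree is 2 — no degree-1 curve has this shape.
(b) Against the integer gridlines: no y-intercept at any integer in the box.
(c) Putting this together gives p.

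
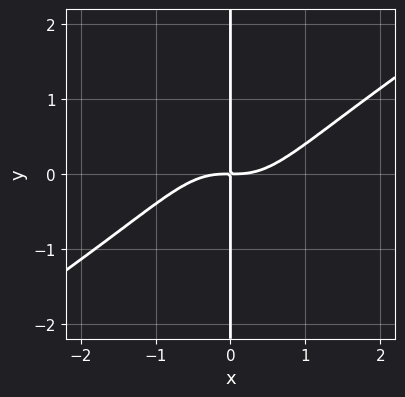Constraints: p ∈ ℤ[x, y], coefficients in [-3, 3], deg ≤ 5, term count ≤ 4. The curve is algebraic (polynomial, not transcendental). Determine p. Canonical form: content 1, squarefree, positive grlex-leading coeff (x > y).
1. Degree: no degree-3 curve has this shape, so deg p = 4.
2. Reading off the gridlines: every point of the y-axis in the box is on the curve.
3. Together with the visible shape, these determine p as stated.

2*x^4 - 3*x^3*y - 2*x*y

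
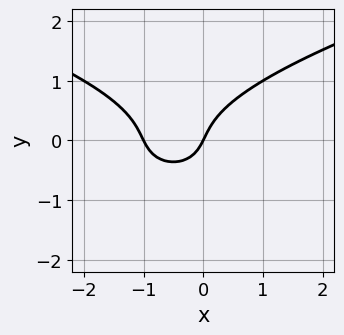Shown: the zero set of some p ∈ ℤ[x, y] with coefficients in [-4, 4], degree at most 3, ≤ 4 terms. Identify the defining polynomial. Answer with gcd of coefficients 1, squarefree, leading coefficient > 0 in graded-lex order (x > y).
1. The degree is 3 — no degree-2 curve has this shape.
2. From the visible intercepts: it meets the y-axis at y = 0 (among the integer gridlines); among the integer gridlines, it crosses the x-axis at x ∈ {-1, 0}.
3. Solving for integer coefficients yields p as stated.

3*y^3 - 2*x^2 - 2*x + y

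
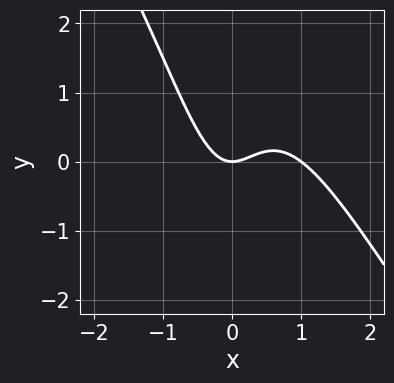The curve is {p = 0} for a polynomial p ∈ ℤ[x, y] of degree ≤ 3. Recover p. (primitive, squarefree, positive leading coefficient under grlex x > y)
3*x^3 + 2*x^2*y - 3*x^2 + 2*y

deg p = 3.
Observable constraints: it meets the y-axis at y = 0 (among the integer gridlines); among the integer gridlines, it crosses the x-axis at x ∈ {0, 1}.
Fitting integer coefficients to these (and the overall shape) gives p.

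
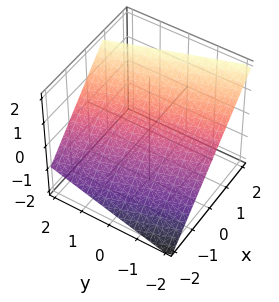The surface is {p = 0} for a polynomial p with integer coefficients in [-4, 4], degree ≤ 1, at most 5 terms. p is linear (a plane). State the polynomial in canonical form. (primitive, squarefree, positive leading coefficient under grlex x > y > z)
1. The degree is 1 — the surface is flat (a plane).
2. Checking where it meets the axes: it meets the y-axis at y = -2 (among the integer gridlines).
3. Together with the visible shape, these determine p as stated.

3*x + y - 3*z + 2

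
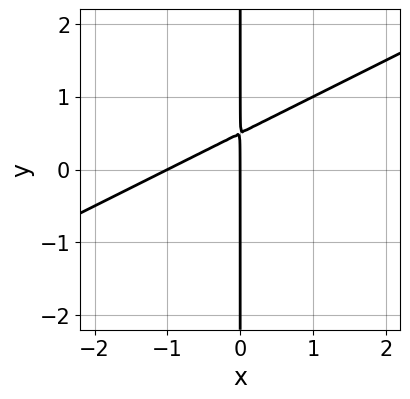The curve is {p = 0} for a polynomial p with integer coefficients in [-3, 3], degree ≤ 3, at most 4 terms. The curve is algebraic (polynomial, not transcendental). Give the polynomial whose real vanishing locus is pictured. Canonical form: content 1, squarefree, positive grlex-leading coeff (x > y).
1. Degree: no degree-1 curve has this shape, so deg p = 2.
2. Observable constraints: the visible y-axis segment lies entirely on the curve; the x-axis gridline crossings are at x ∈ {-1, 0}.
3. The integer polynomial consistent with all of this is the stated p.

x^2 - 2*x*y + x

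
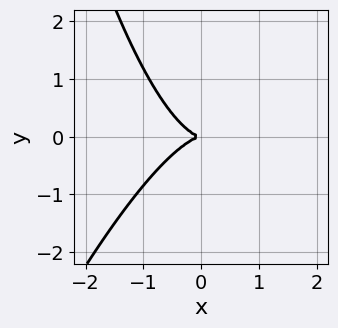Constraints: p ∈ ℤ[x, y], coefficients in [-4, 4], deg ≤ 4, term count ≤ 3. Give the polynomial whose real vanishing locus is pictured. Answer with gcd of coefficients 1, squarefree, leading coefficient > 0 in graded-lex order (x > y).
3*x^3 - x^2*y + 3*y^2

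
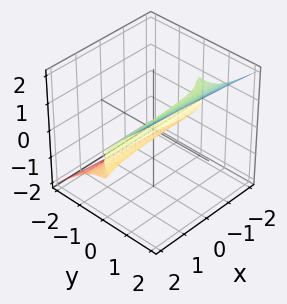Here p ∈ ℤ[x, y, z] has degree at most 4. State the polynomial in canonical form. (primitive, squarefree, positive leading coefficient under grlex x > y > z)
2*x*y*z - x*z^2 + 3*y^3 - 3*z^3 + 3*y

deg p = 3.
From the axis intercepts and sections: every point of the x-axis in the box is on the surface; it meets the z-axis at z = 0 (among the integer gridlines).
Together with the visible shape, these determine p as stated.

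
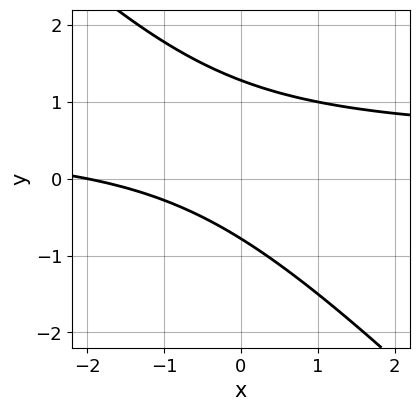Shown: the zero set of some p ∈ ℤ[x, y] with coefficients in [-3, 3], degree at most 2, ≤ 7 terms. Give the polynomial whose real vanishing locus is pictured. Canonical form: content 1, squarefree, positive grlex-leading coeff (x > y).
2*x*y + 2*y^2 - x - y - 2

1. deg p = 2. A generic line meets the curve in up to 2 points.
2. From the axis intercepts and sections: it crosses the x-axis at the gridline x = -2.
3. Putting this together gives p.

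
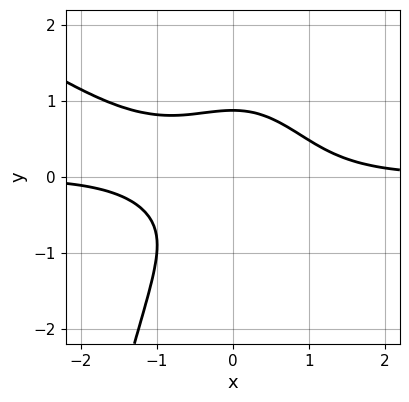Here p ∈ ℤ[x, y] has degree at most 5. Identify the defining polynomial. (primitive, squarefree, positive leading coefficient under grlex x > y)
The degree is 4 — a generic line meets the curve in up to 4 points.
Reading off the gridlines: the curve avoids every integer x-axis point in the box.
Assembling these constraints gives the stated polynomial.

2*x^3*y + 3*x^2*y^2 + 3*y^3 - 2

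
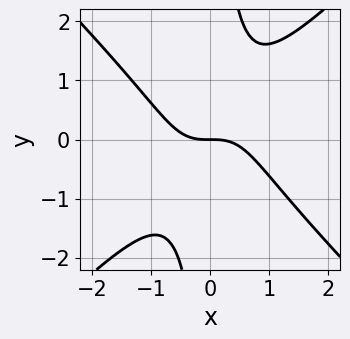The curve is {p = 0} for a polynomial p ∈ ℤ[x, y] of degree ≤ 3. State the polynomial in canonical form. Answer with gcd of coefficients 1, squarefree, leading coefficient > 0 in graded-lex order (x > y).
First, the degree is 3 — no degree-2 curve has this shape.
Next, observable constraints: one y-axis crossing is at y = 0; it meets the x-axis at x = 0 (among the integer gridlines).
Finally, together with the visible shape, these determine p as stated.

x^3 - x*y^2 + y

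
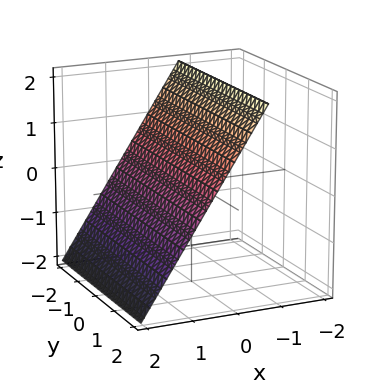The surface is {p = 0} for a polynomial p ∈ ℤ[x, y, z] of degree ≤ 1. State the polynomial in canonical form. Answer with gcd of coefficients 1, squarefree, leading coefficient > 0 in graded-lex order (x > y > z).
(a) Degree: the surface is flat (a plane), so deg p = 1.
(b) Reading off the gridlines: one z-axis crossing is at z = 1; no y-intercept at any integer in the box.
(c) Assembling these constraints gives the stated polynomial.

3*x + 2*z - 2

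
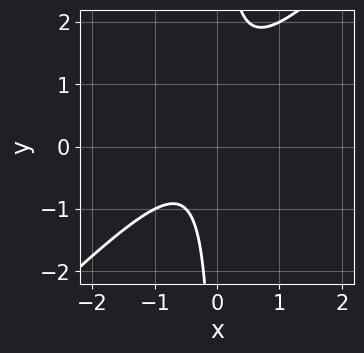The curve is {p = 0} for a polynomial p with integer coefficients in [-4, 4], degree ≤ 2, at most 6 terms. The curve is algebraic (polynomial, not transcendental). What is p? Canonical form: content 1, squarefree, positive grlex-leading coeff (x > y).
(a) The degree is 2 — the shape is more complex than any degree-1 curve.
(b) Checking where it meets the axes: the curve avoids every integer x-axis point in the box; the curve avoids every integer y-axis point in the box.
(c) Solving for integer coefficients yields p as stated.

2*x^2 - 2*x*y + x + 1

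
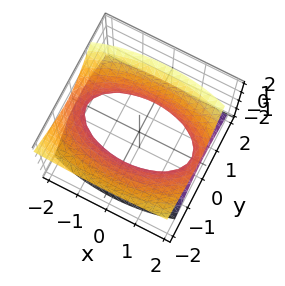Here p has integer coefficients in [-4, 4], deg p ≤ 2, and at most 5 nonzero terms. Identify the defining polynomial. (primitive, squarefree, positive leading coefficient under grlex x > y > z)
1. The degree is 2 — no degree-1 surface has this shape.
2. From the visible intercepts: the y-axis gridline crossings are at y ∈ {-1, 1}; it misses every integer gridline on the z-axis.
3. Together with the visible shape, these determine p as stated.

x^2 + 3*y^2 + 2*y*z - 3*z^2 - 3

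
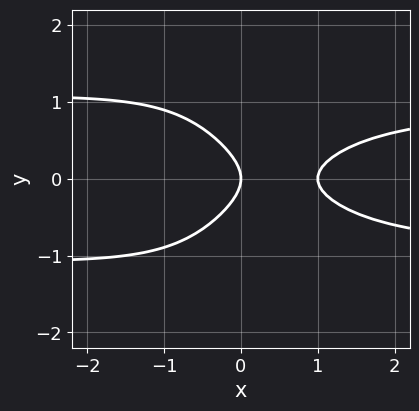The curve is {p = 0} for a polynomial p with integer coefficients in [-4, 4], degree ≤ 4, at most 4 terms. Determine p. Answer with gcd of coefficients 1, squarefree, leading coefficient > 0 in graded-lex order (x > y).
(a) Degree: no degree-3 curve has this shape, so deg p = 4.
(b) Symmetries: it's symmetric under y → −y, forcing even powers of y.
(c) Against the integer gridlines: it meets the y-axis at y = 0 (among the integer gridlines); among the integer gridlines, it crosses the x-axis at x ∈ {0, 1}.
(d) These observations pin down the coefficients.

2*x^2*y^2 - 2*x^2 + 3*y^2 + 2*x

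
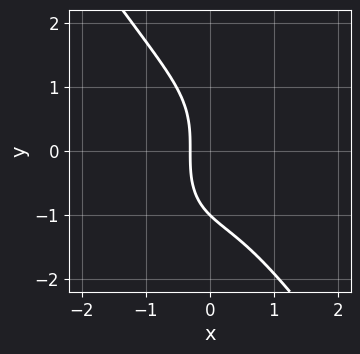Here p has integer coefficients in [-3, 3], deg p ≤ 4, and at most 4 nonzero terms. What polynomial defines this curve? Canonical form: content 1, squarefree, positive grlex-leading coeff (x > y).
3*x^3 + y^3 + 3*x + 1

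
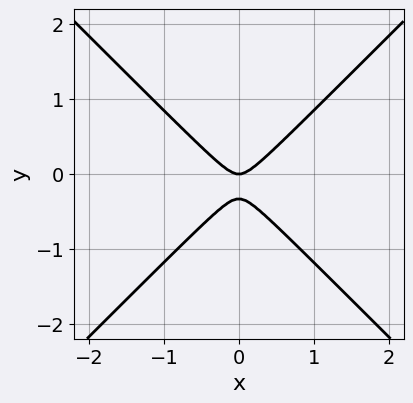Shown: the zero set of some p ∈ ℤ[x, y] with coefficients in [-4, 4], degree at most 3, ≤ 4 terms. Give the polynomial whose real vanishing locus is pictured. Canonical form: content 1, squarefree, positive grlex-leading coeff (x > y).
3*x^2 - 3*y^2 - y

The degree is 2 — the shape is more complex than any degree-1 curve.
Symmetries: the x ↦ −x reflection is a symmetry, so x appears only in even powers.
Checking where it meets the axes: it crosses the y-axis at the gridline y = 0; one x-axis crossing is at x = 0.
The integer polynomial consistent with all of this is the stated p.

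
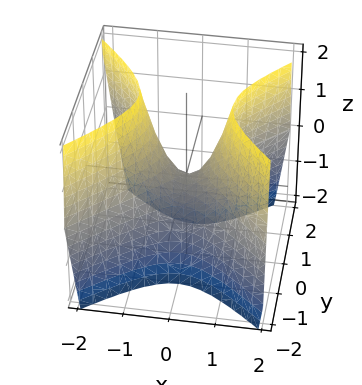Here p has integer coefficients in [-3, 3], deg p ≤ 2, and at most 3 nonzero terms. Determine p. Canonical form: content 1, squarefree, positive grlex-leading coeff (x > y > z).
Degree: a saddle surface; a quadric, so deg p = 2.
Symmetries: it's symmetric under x → −x, forcing even powers of x; it's symmetric under y → −y, forcing even powers of y.
Reading off the gridlines: it meets the y-axis at y = 0 (among the integer gridlines); one x-axis crossing is at x = 0; one z-axis crossing is at z = 0.
Assembling these constraints gives the stated polynomial.

2*x^2 - 2*y^2 - z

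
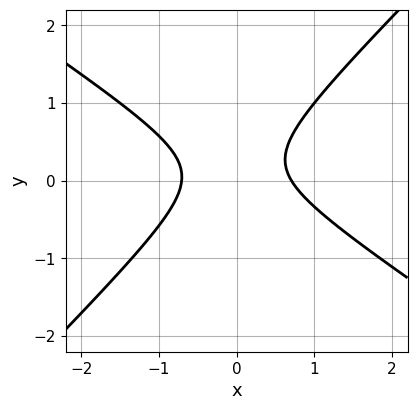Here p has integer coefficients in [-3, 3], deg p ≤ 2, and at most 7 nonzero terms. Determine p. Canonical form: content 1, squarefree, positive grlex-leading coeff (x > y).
1. The degree is 2 — no degree-1 curve has this shape.
2. From the axis intercepts and sections: it misses every integer gridline on the y-axis.
3. The integer polynomial consistent with all of this is the stated p.

2*x^2 + x*y - 3*y^2 + y - 1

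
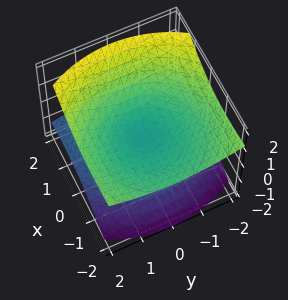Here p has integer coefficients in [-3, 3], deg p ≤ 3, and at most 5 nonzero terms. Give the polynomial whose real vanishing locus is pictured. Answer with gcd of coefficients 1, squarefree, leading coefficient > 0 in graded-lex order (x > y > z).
1. There are 2 components. They look like related sheets of one shape, so recover p as a whole.
2. deg p = 2. A generic line meets the surface in up to 2 points.
3. From the visible intercepts: one y-axis crossing is at y = 0; it meets the x-axis at x = 0 (among the integer gridlines); one z-axis crossing is at z = 0.
4. Matching integer coefficients to the picture gives p.

x^2 + 2*x*z + y^2 - 3*z^2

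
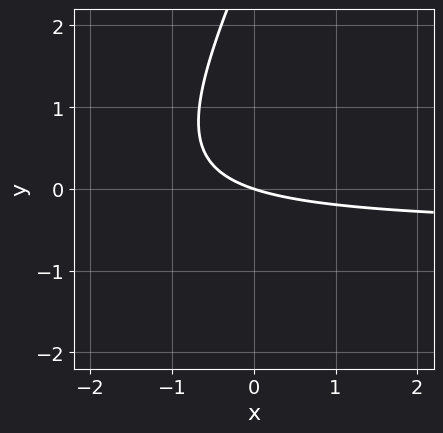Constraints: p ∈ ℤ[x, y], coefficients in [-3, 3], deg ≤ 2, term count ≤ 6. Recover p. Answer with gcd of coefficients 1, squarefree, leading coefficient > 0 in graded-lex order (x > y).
(a) Degree: no degree-1 curve has this shape, so deg p = 2.
(b) From the axis intercepts and sections: it meets the x-axis at x = 0 (among the integer gridlines); it crosses the y-axis at the gridline y = 0.
(c) Matching integer coefficients to the picture gives p.

2*x*y - y^2 + x + 3*y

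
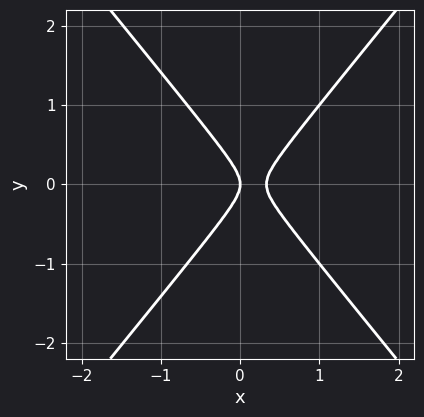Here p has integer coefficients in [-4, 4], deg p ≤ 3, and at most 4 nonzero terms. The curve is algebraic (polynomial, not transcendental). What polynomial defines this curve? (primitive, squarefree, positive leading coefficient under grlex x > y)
(a) Degree: no degree-1 curve has this shape, so deg p = 2.
(b) Symmetries: the y ↦ −y reflection is a symmetry, so y appears only in even powers.
(c) From the axis intercepts and sections: it meets the x-axis at x = 0 (among the integer gridlines); it crosses the y-axis at the gridline y = 0.
(d) Together with the visible shape, these determine p as stated.

3*x^2 - 2*y^2 - x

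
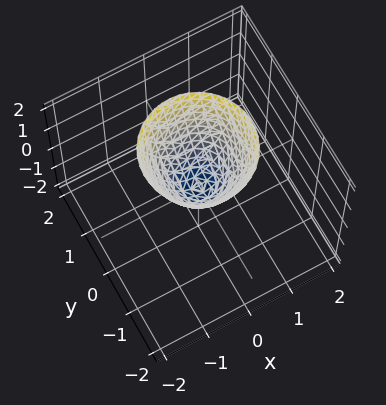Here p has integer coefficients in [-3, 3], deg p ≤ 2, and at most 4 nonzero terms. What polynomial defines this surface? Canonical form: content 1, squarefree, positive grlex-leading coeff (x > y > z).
(a) deg p = 2.
(b) Symmetries: rotational symmetry about the z-axis ⇒ p depends on x, y only through x² + y².
(c) Against the integer gridlines: a circular section at z = 1 has radius between 0 and 1; it crosses the z-axis at the gridline z = 0.
(d) The integer polynomial consistent with all of this is the stated p.

3*x^2 + 3*y^2 - 2*z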